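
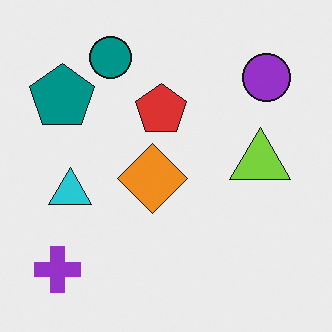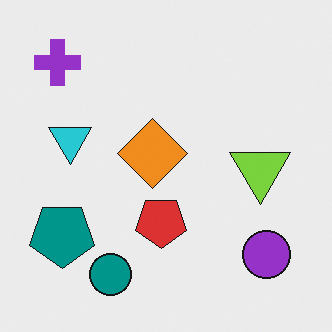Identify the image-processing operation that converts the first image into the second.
The second image is the first flipped vertically (top ↔ bottom).

The teal circle is in the top-left of the first image and the bottom-left of the second — shapes on opposite sides of the horizontal midline have swapped in a mirror flip.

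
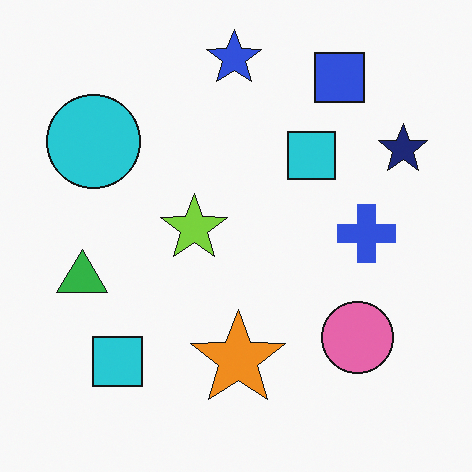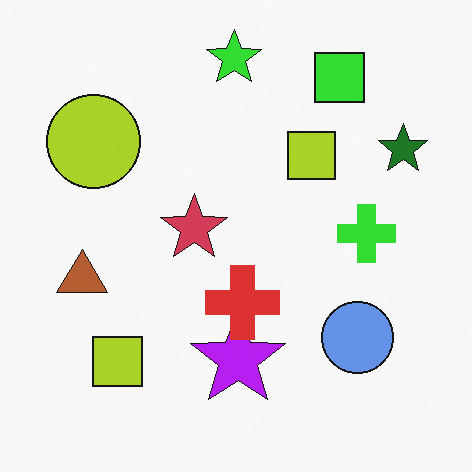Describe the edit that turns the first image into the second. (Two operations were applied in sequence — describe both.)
Hue-shifted through roughly half the color wheel, then overlaid with an additional red cross.

Every shape's color has rotated by the same amount around the hue wheel — a uniform hue shift. A red cross appears in the second image that is absent from the first.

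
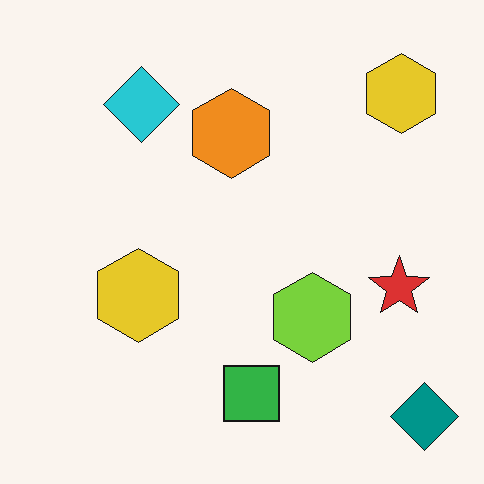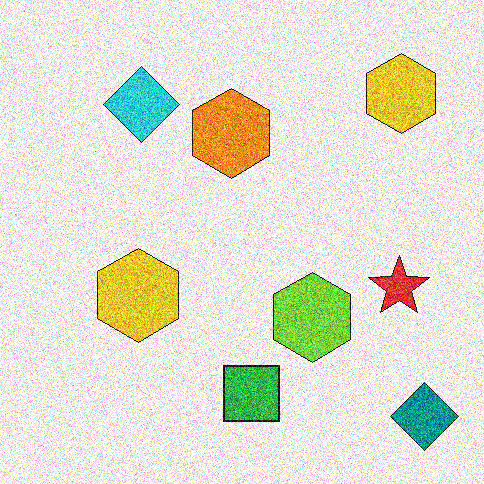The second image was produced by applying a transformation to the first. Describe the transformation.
The image was degraded with a thick layer of grain.

Random speckle covers the whole image, including the flat background.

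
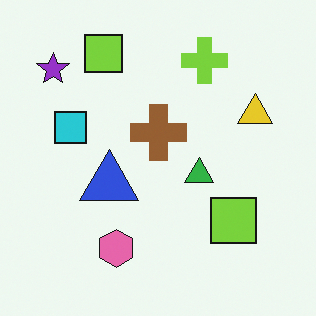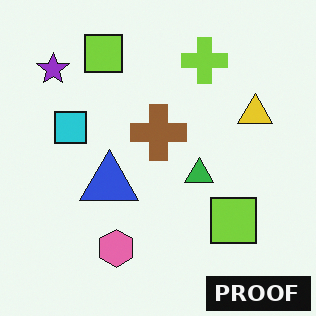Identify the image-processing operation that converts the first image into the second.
This is the original image watermarked with the text "PROOF" in the lower-right corner.

A dark label reading "PROOF" appears in the lower-right corner.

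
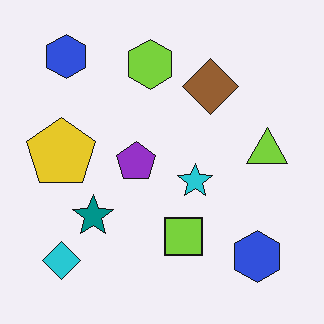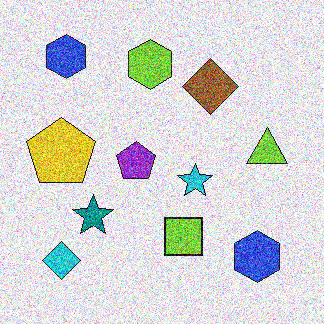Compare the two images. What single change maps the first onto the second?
Degraded with heavy additive noise.

Random speckle covers the whole image, including the flat background.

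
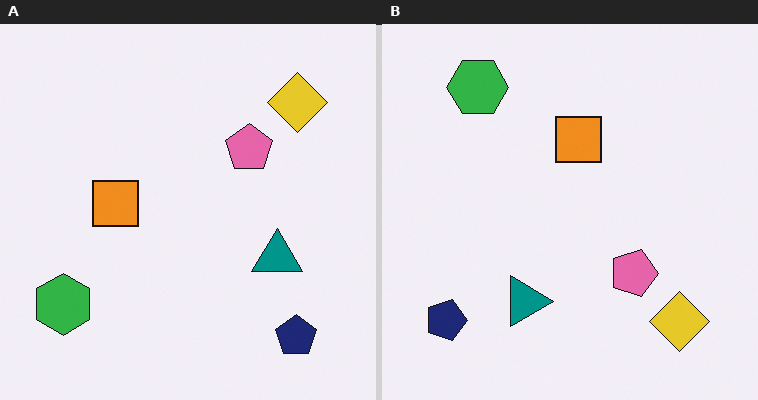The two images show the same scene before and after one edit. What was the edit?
It was rotated 90° clockwise.

The navy pentagon sits in the bottom-right of the left (A) image and the bottom-left of the right (B) — consistent with a whole-image 90° clockwise rotation.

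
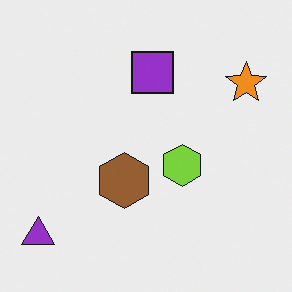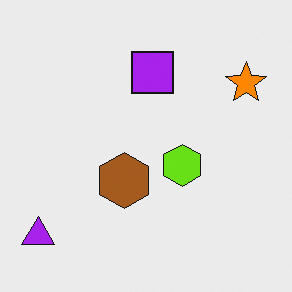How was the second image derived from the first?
The transformation is: slightly oversaturated.

All colors are more vivid — a global saturation change.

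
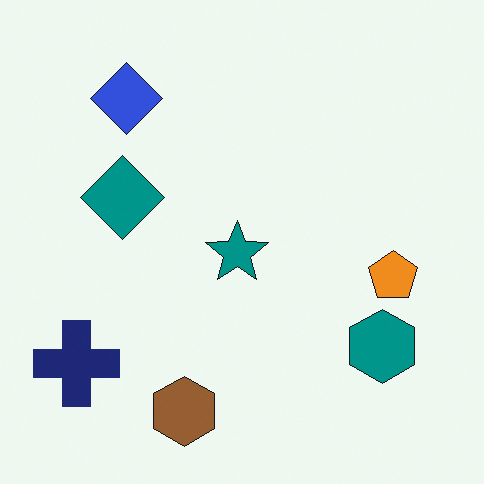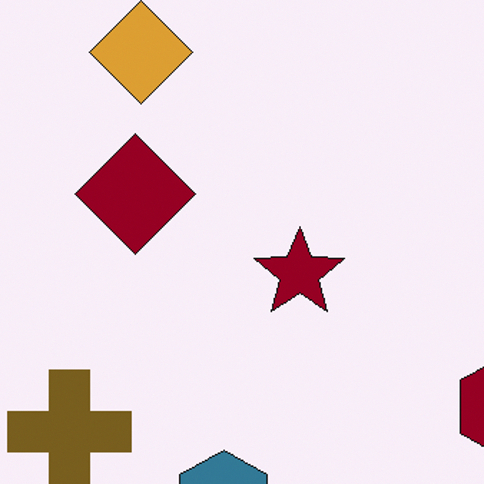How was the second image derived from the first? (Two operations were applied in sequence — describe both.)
This is the original image hue-shifted by a large amount, then cropped to a modestly smaller region and rescaled.

Every shape's color has rotated by the same amount around the hue wheel — a uniform hue shift. The visible shapes are larger and the field of view is narrower; shapes near the original edges may be partly or wholly outside the frame — a crop-and-rescale.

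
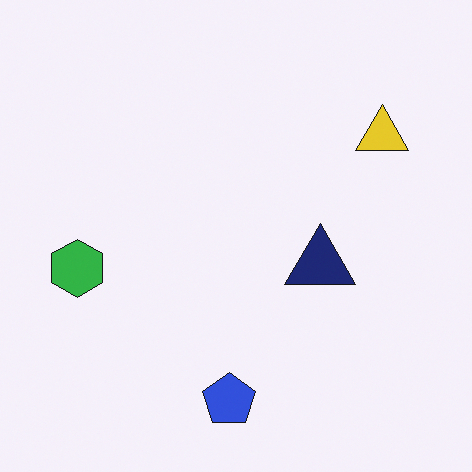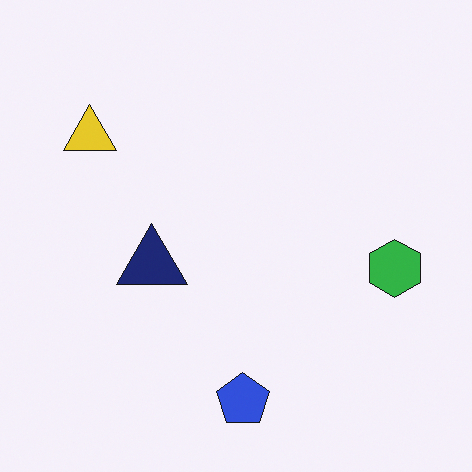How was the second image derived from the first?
It was flipped horizontally (left ↔ right).

The green hexagon is in the left of the first image and the right of the second — shapes on opposite sides of the vertical midline have swapped in a mirror flip.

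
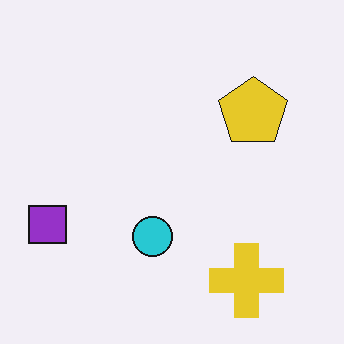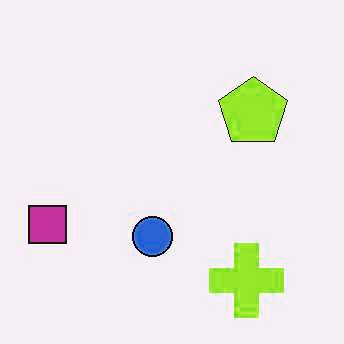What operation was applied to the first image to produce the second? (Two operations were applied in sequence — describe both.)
The image was given moderate JPEG compression, then hue-shifted slightly.

Blocky 8×8 compression artifacts appear around shape edges and the flat background shows ringing — characteristic JPEG degradation. Every shape's color has rotated by the same amount around the hue wheel — a uniform hue shift.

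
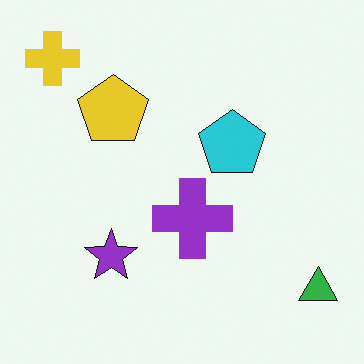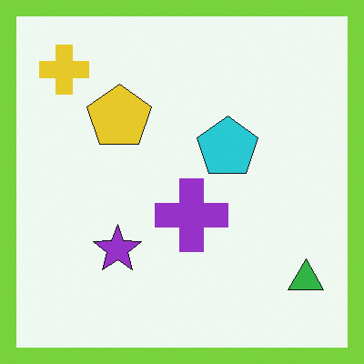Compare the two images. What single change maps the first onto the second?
The transformation is: framed with a lime border.

A solid lime frame runs around the edge of the second image, with the content slightly shrunk inside it.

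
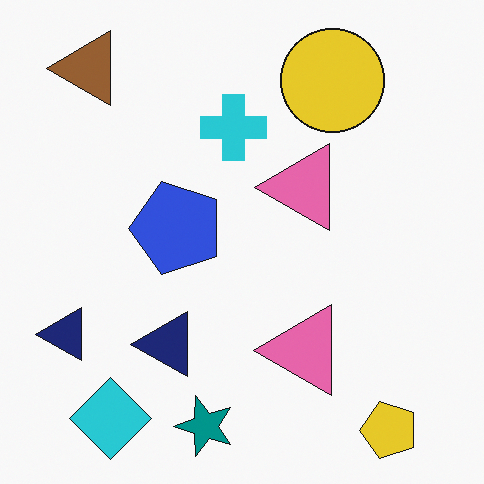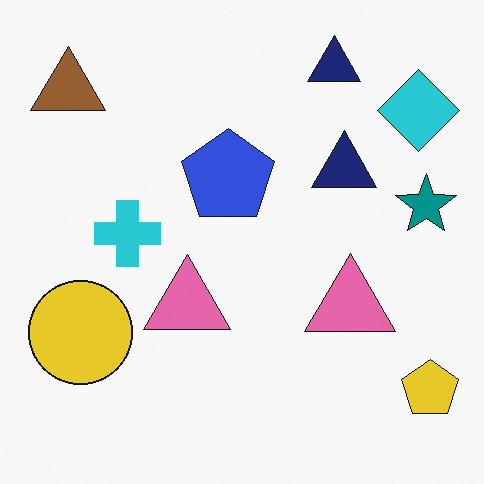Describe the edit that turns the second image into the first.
The transformation is: transposed (reflected across the top-left ↔ bottom-right diagonal).

Shapes have swapped their row and column positions — what was in the top-right is now in the bottom-left — a diagonal reflection.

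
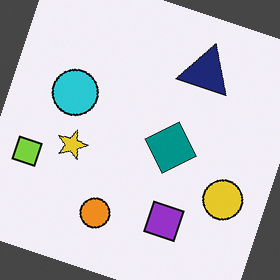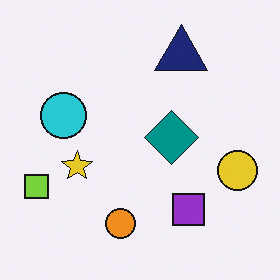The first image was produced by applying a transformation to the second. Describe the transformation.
The first image is the second rotated clockwise by a moderate amount.

Every shape is tilted by the same angle and the image corners show triangular fill wedges — a whole-image rotation by a non-right angle.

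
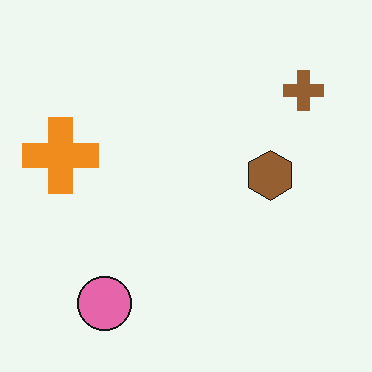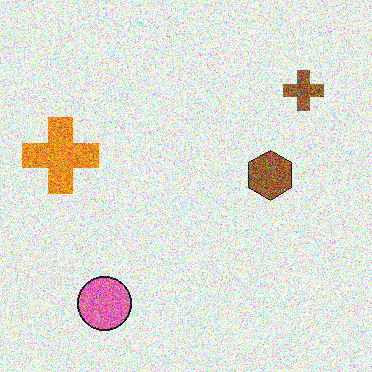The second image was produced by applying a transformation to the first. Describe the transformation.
The second image is the first degraded with a thick layer of grain.

Random speckle covers the whole image, including the flat background.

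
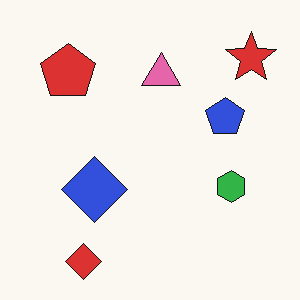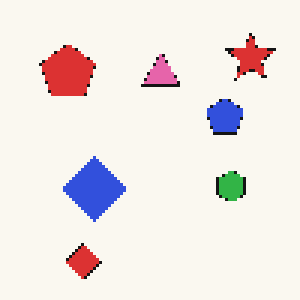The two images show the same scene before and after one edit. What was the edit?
The transformation is: lightly pixelated (a mild mosaic effect).

Shapes are reduced to large square blocks; fine edges and outlines are lost — a downscale-then-upscale (mosaic) effect.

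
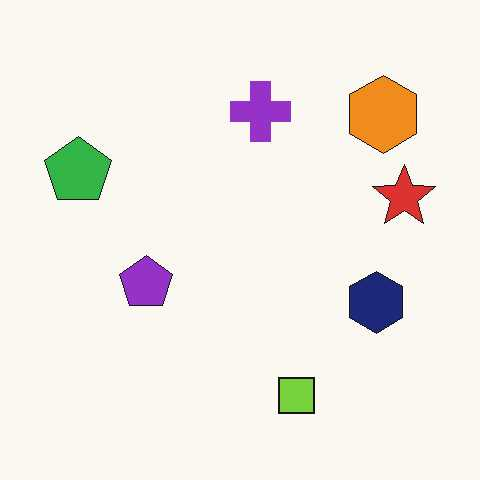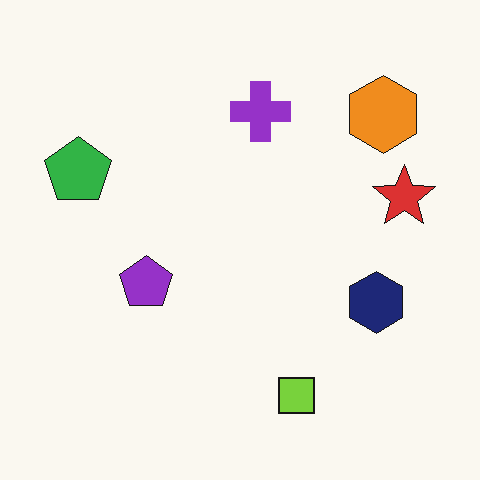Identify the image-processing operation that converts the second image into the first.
The first image is the second JPEG-compressed with visible artifacts.

Blocky 8×8 compression artifacts appear around shape edges and the flat background shows ringing — characteristic JPEG degradation.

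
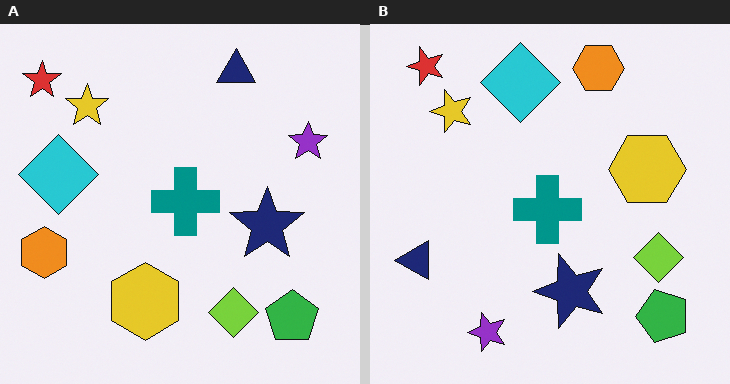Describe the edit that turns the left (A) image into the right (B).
The transformation is: transposed (reflected across the top-left ↔ bottom-right diagonal).

Shapes have swapped their row and column positions — what was in the top-right is now in the bottom-left — a diagonal reflection.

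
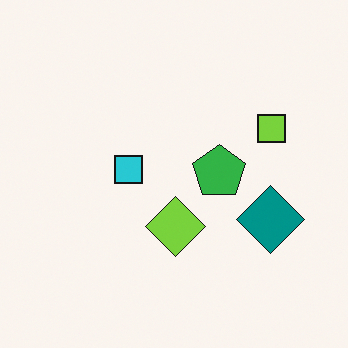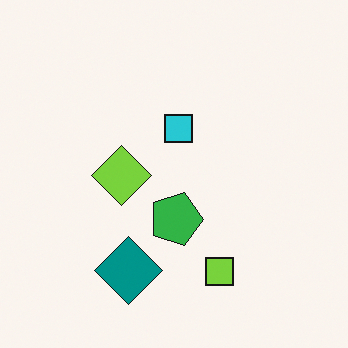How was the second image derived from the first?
It was rotated 90° clockwise.

The lime square sits in the right of the first image and the bottom of the second — consistent with a whole-image 90° clockwise rotation.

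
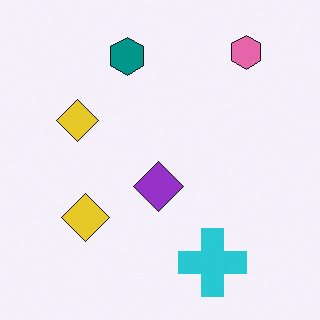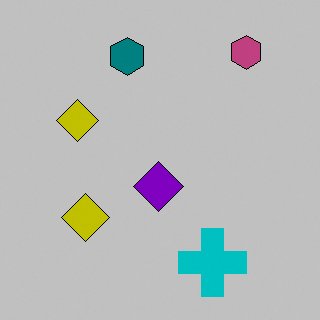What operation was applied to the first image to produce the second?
It was aggressively posterized.

Each flat color has snapped to a coarser quantized level — most visibly, the near-white background has dropped to a flat grey.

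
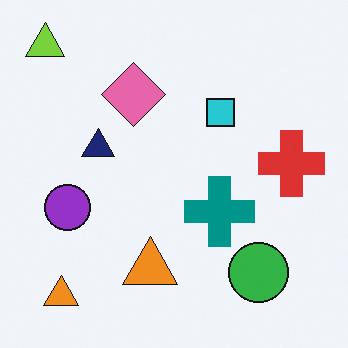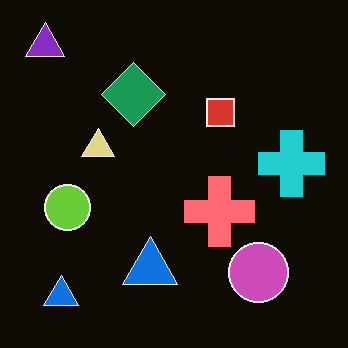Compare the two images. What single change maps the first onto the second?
This is the original image color-inverted (negative).

The light background has become dark and every shape's color is its complement — a photographic negative.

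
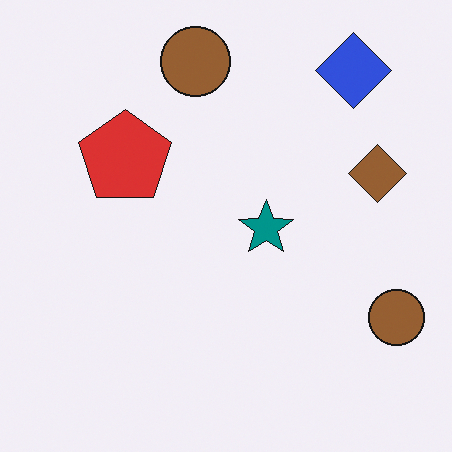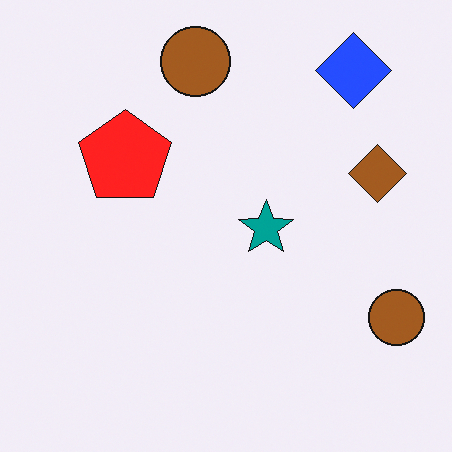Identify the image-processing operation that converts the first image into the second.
Slightly oversaturated.

All colors are more vivid — a global saturation change.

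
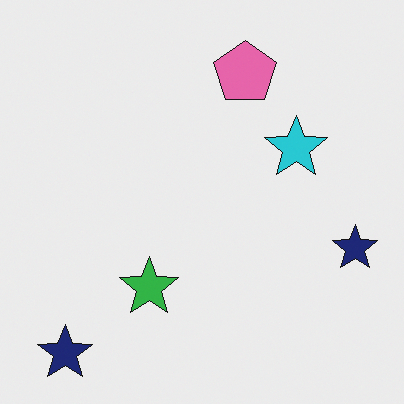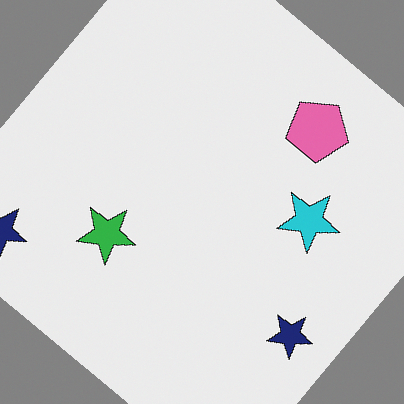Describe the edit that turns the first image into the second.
This is the original image rotated clockwise by a large amount — several tens of degrees.

Every shape is tilted by the same angle and the image corners show triangular fill wedges — a whole-image rotation by a non-right angle.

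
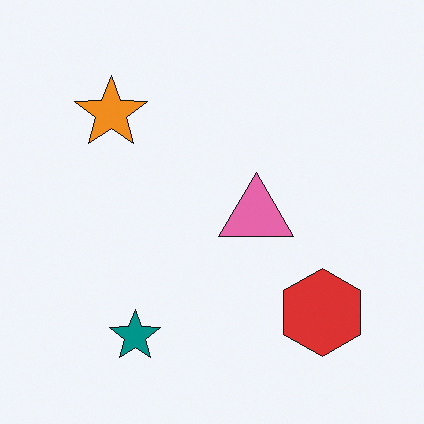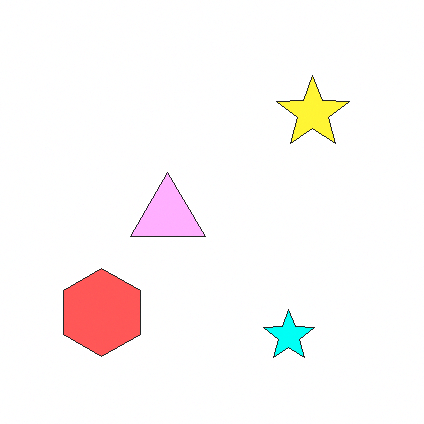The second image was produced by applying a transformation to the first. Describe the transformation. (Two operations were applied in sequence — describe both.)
The second image is the first substantially brightened, then flipped horizontally (left ↔ right).

Every pixel — background and shapes alike — is uniformly brightened. The red hexagon is in the bottom-right of the first image and the bottom-left of the second — shapes on opposite sides of the vertical midline have swapped in a mirror flip.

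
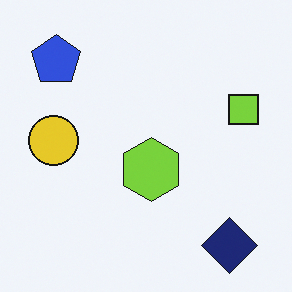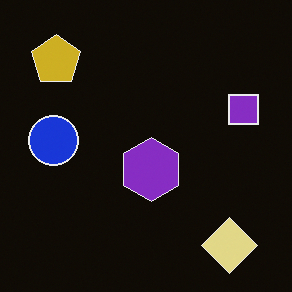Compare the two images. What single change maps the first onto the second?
The transformation is: color-inverted (negative).

The light background has become dark and every shape's color is its complement — a photographic negative.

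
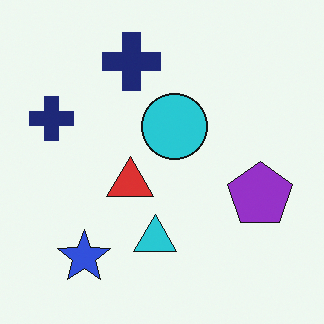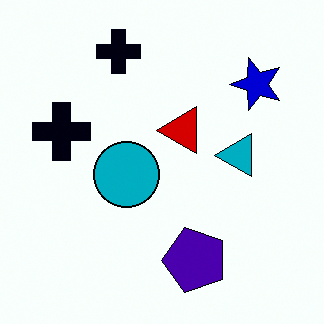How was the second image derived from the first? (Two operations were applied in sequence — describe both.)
It was transposed (reflected across the top-left ↔ bottom-right diagonal), then boosted in contrast.

Shapes have swapped their row and column positions — what was in the top-right is now in the bottom-left — a diagonal reflection. Tones are pushed away from mid-grey across the whole image — a global contrast change.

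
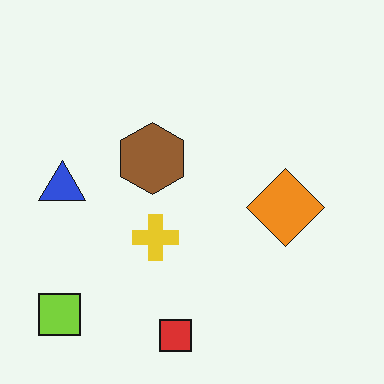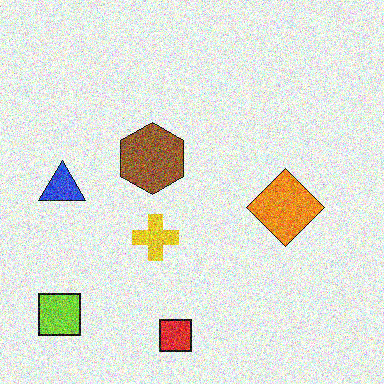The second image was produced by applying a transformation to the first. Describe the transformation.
The image was degraded with strong gaussian noise.

Random speckle covers the whole image, including the flat background.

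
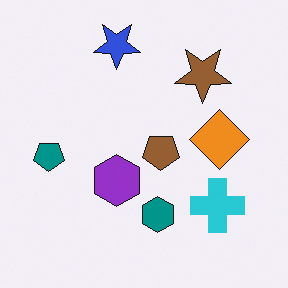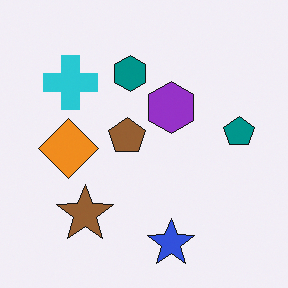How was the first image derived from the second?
The image was rotated 180°.

The blue star sits in the bottom of the second image and the top of the first — consistent with a whole-image 180° rotation.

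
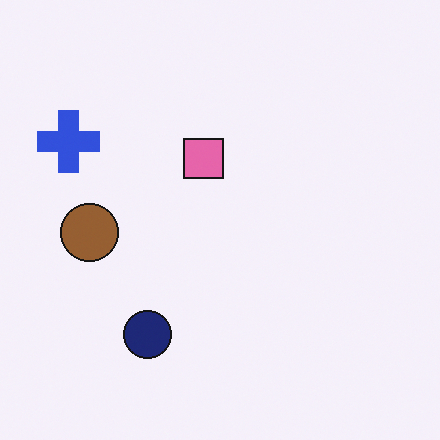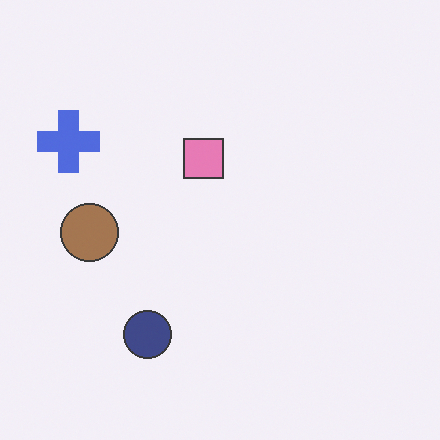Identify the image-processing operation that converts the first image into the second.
The transformation is: given slightly reduced contrast.

Tones are pushed toward mid-grey across the whole image — a global contrast change.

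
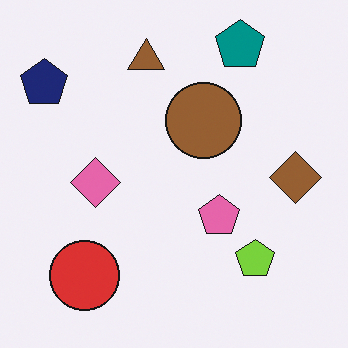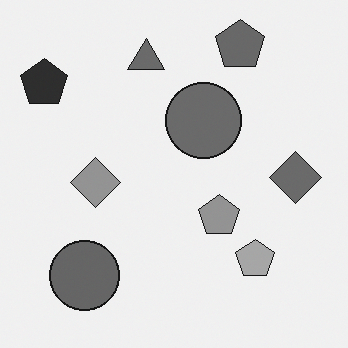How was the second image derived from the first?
It was converted to grayscale.

All color is removed — every shape is now a shade of grey.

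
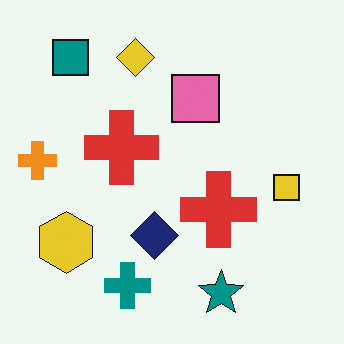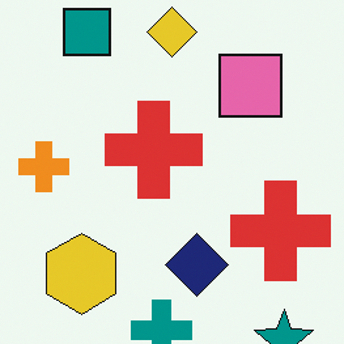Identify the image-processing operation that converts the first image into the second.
The image was cropped to a modestly smaller region and rescaled.

The visible shapes are larger and the field of view is narrower; shapes near the original edges may be partly or wholly outside the frame — a crop-and-rescale.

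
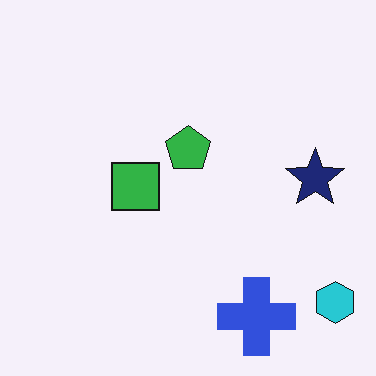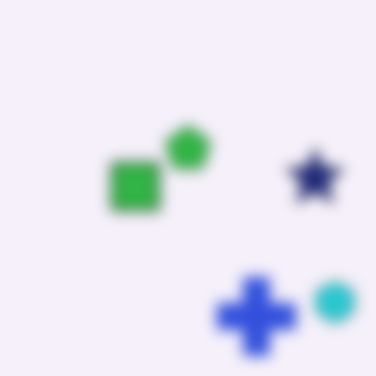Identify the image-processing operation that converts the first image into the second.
Heavily blurred.

Shape edges and outlines are uniformly softened across the whole image.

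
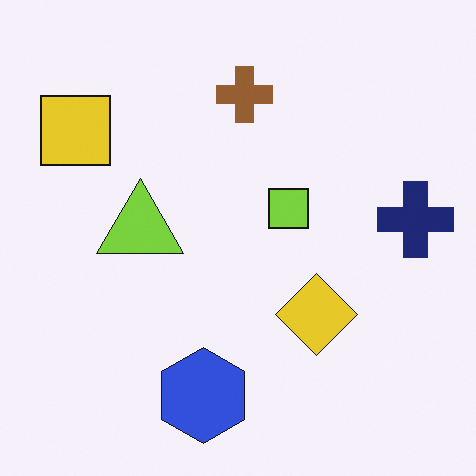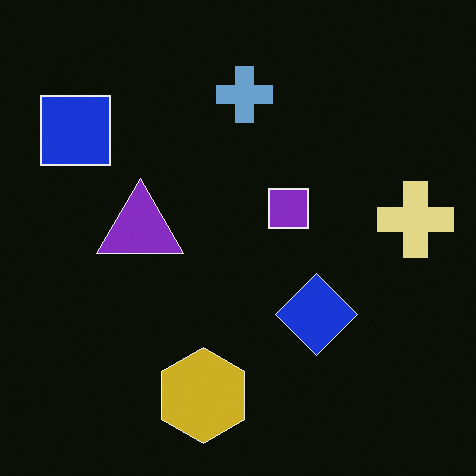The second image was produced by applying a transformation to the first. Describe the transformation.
It was color-inverted (negative).

The light background has become dark and every shape's color is its complement — a photographic negative.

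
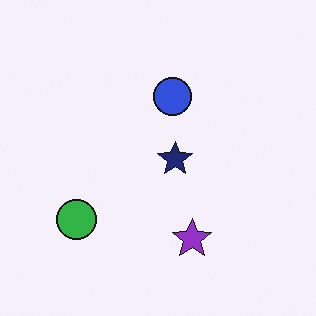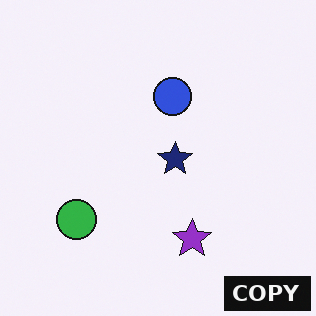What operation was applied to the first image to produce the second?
Watermarked with the text "COPY" in the lower-right corner.

A dark label reading "COPY" appears in the lower-right corner.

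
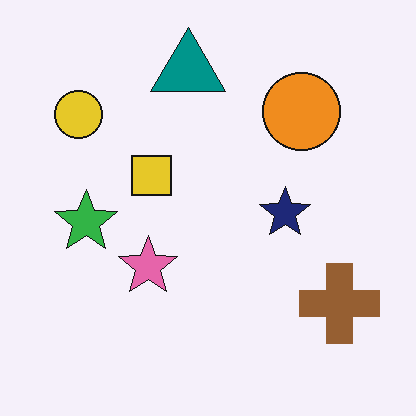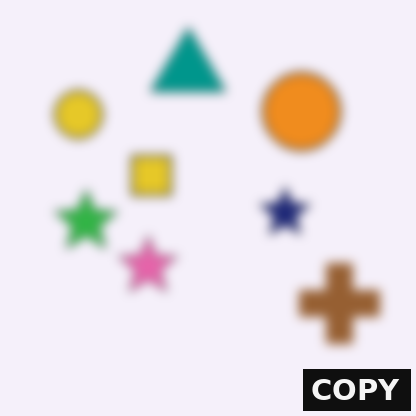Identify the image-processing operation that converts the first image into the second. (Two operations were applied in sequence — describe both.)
Strongly gaussian-blurred, then watermarked with the text "COPY" in the lower-right corner.

Shape edges and outlines are uniformly softened across the whole image. A dark label reading "COPY" appears in the lower-right corner.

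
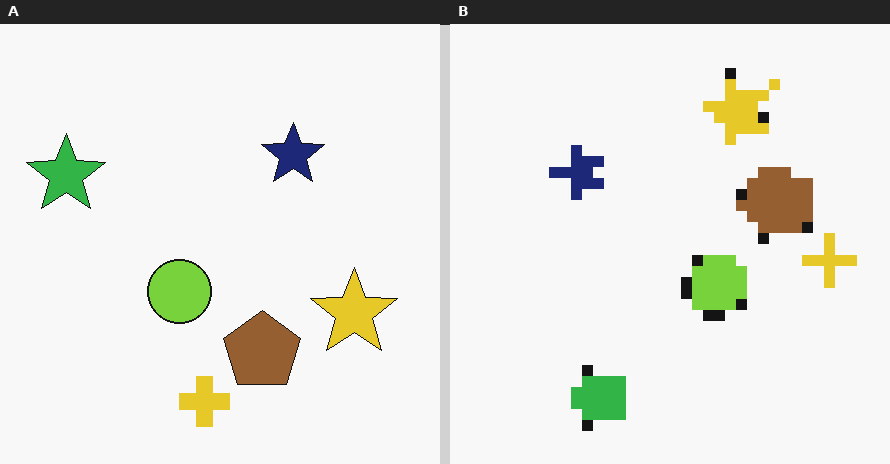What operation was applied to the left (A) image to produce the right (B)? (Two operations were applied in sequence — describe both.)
The transformation is: rotated 90° counter-clockwise, then coarsely pixelated.

The green star sits in the left of the left (A) image and the bottom of the right (B) — consistent with a whole-image 90° counter-clockwise rotation. Shapes are reduced to large square blocks; fine edges and outlines are lost — a downscale-then-upscale (mosaic) effect.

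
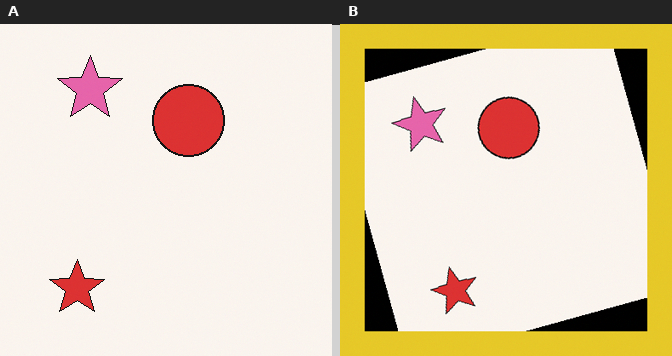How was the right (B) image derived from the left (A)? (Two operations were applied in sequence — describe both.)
It was rotated counter-clockwise by a moderate amount, then framed with a yellow border.

Every shape is tilted by the same angle and the image corners show triangular fill wedges — a whole-image rotation by a non-right angle. A solid yellow frame runs around the edge of the right (B) image, with the content slightly shrunk inside it.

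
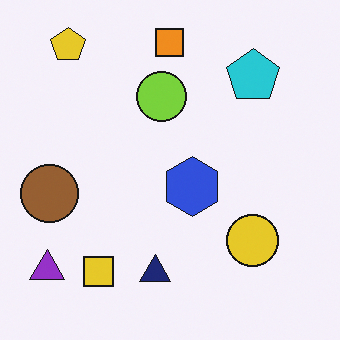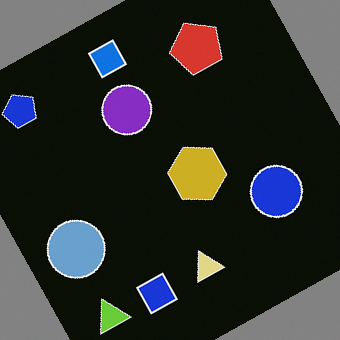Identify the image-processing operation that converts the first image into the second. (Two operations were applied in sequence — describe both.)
It was color-inverted (negative), then rotated counter-clockwise by a clearly visible amount.

The light background has become dark and every shape's color is its complement — a photographic negative. Every shape is tilted by the same angle and the image corners show triangular fill wedges — a whole-image rotation by a non-right angle.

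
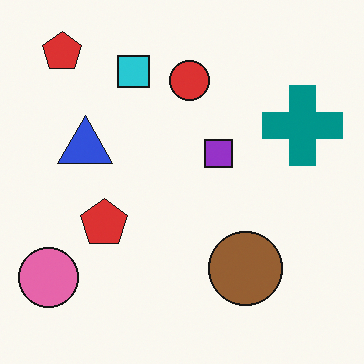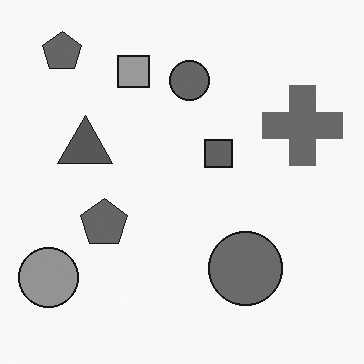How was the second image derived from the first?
Converted to grayscale.

All color is removed — every shape is now a shade of grey.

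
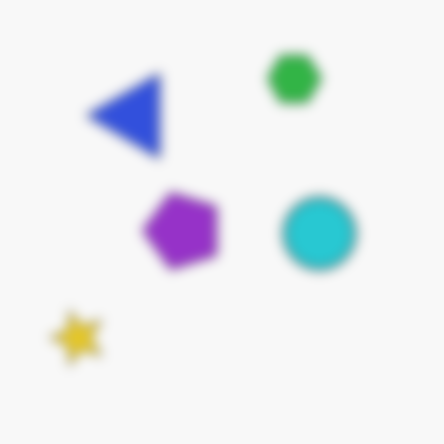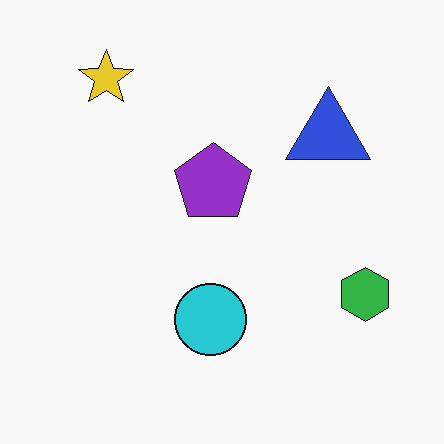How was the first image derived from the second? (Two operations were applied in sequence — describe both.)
The image was heavily blurred, then rotated 90° counter-clockwise.

Shape edges and outlines are uniformly softened across the whole image. The yellow star sits in the top-left of the second image and the bottom-left of the first — consistent with a whole-image 90° counter-clockwise rotation.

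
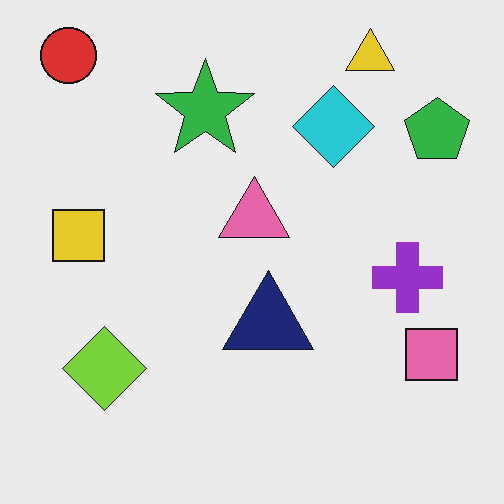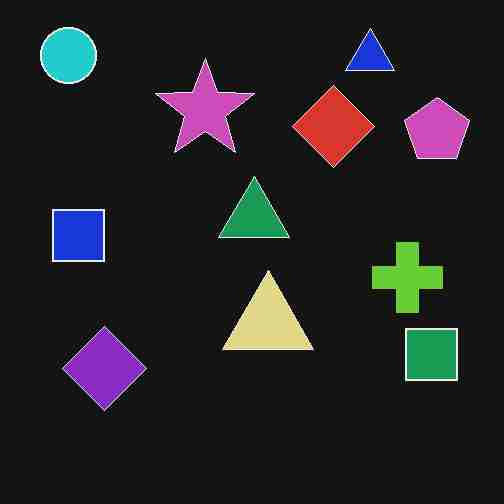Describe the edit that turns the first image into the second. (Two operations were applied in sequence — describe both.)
The transformation is: color-inverted (negative), then degraded with heavy JPEG compression.

The light background has become dark and every shape's color is its complement — a photographic negative. Blocky 8×8 compression artifacts appear around shape edges and the flat background shows ringing — characteristic JPEG degradation.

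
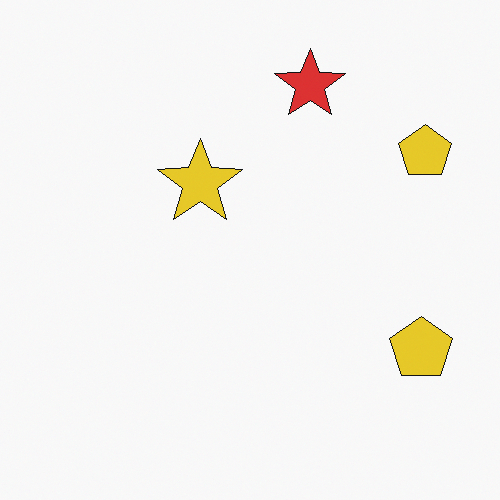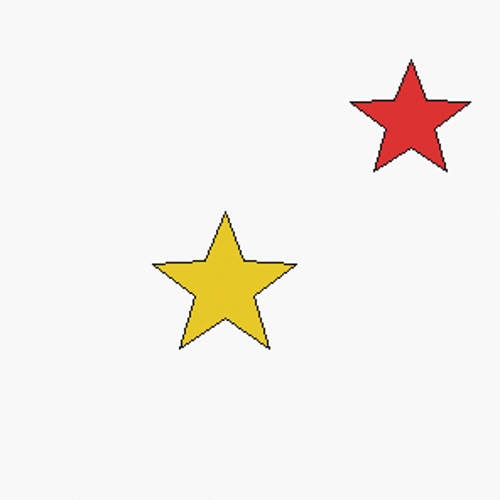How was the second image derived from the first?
The image was cropped tightly and scaled back up.

The visible shapes are larger and the field of view is narrower; shapes near the original edges may be partly or wholly outside the frame — a crop-and-rescale.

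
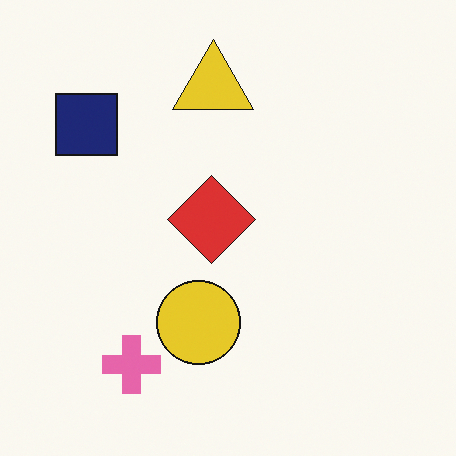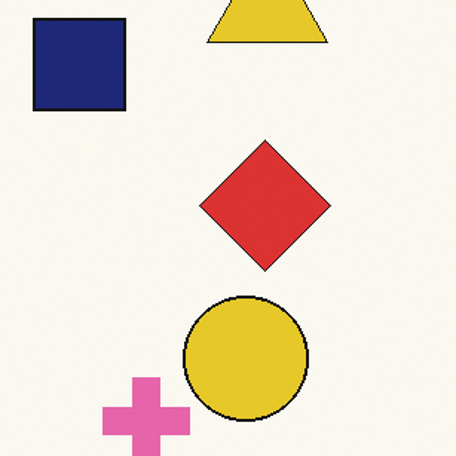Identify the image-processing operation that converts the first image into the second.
Cropped to a modestly smaller region and rescaled.

The visible shapes are larger and the field of view is narrower; shapes near the original edges may be partly or wholly outside the frame — a crop-and-rescale.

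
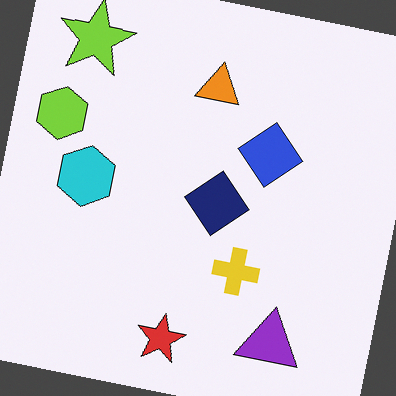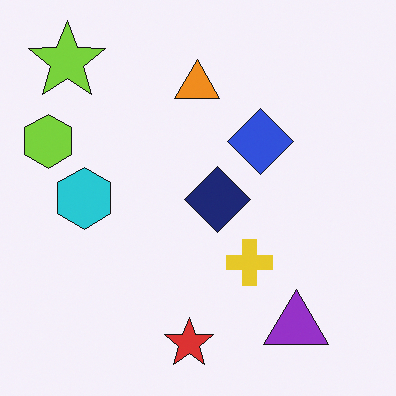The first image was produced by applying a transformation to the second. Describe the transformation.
Rotated clockwise by a small amount.

Every shape is tilted by the same angle and the image corners show triangular fill wedges — a whole-image rotation by a non-right angle.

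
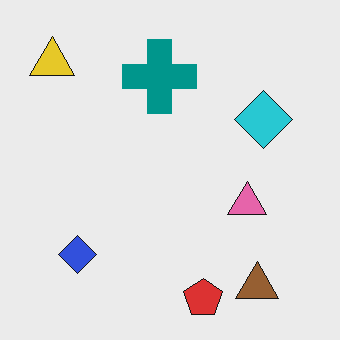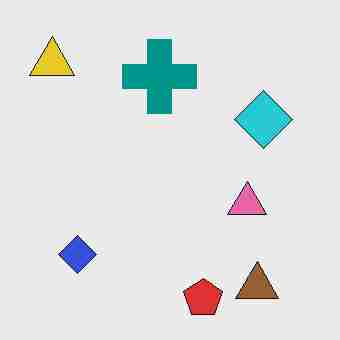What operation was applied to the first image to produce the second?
The transformation is: heavily JPEG-compressed with obvious blocking artifacts.

Blocky 8×8 compression artifacts appear around shape edges and the flat background shows ringing — characteristic JPEG degradation.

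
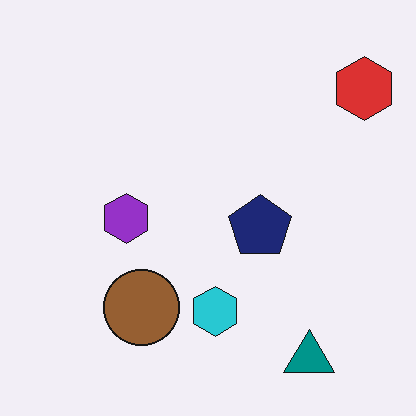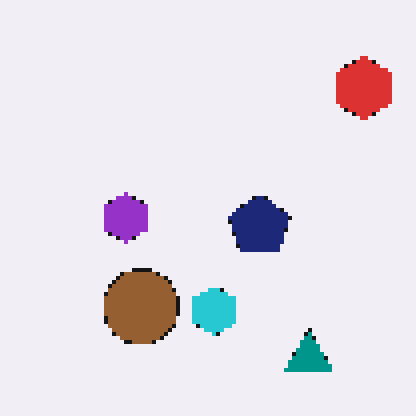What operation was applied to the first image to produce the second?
The second image is the first lightly pixelated (a mild mosaic effect).

Shapes are reduced to large square blocks; fine edges and outlines are lost — a downscale-then-upscale (mosaic) effect.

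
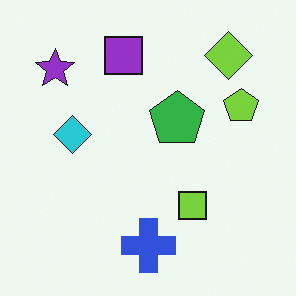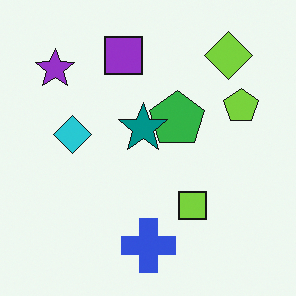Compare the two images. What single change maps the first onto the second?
This is the original image overlaid with an additional teal star.

A teal star appears in the second image that is absent from the first.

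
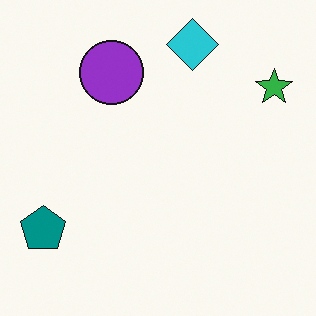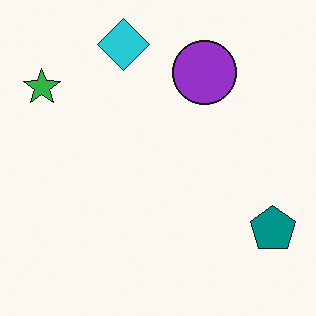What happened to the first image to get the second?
The image was flipped horizontally (left ↔ right).

The green star is in the top-right of the first image and the top-left of the second — shapes on opposite sides of the vertical midline have swapped in a mirror flip.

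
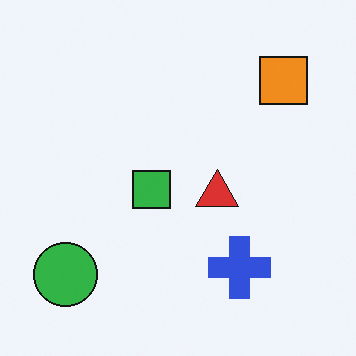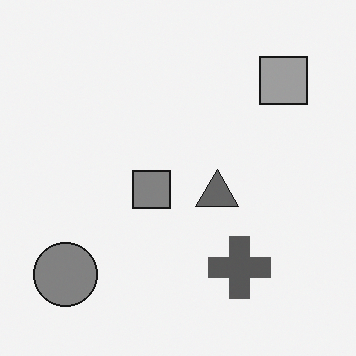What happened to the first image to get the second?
The image was converted to grayscale.

All color is removed — every shape is now a shade of grey.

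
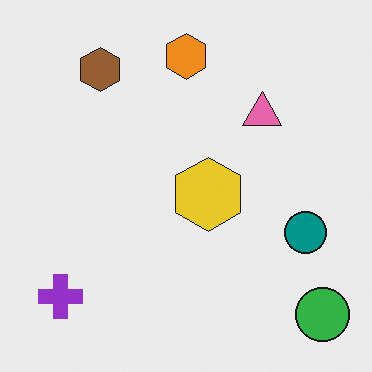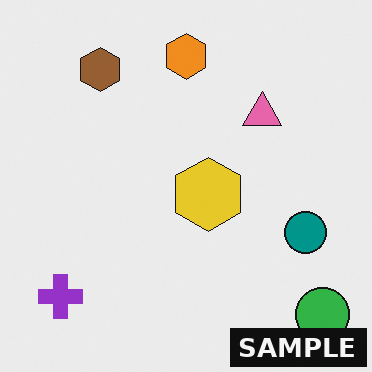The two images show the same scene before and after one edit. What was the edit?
The second image is the first watermarked with the text "SAMPLE" in the lower-right corner.

A dark label reading "SAMPLE" appears in the lower-right corner.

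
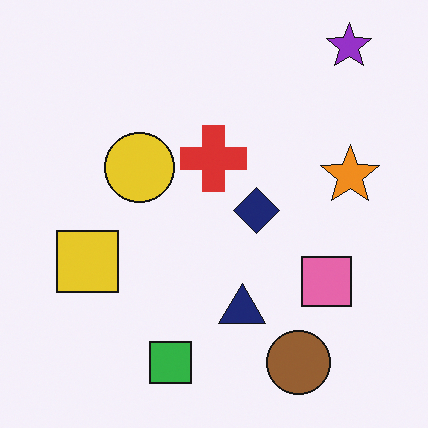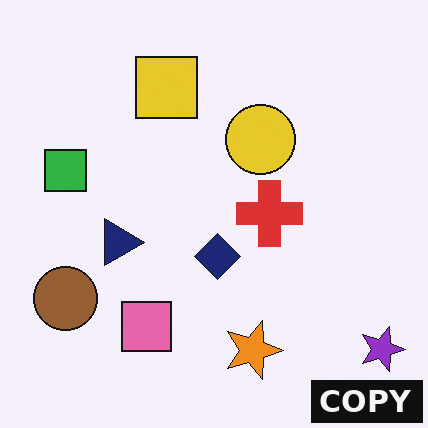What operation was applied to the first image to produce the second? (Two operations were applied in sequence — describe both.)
The second image is the first rotated 90° clockwise, then watermarked with the text "COPY" in the lower-right corner.

The purple star sits in the top-right of the first image and the bottom-right of the second — consistent with a whole-image 90° clockwise rotation. A dark label reading "COPY" appears in the lower-right corner.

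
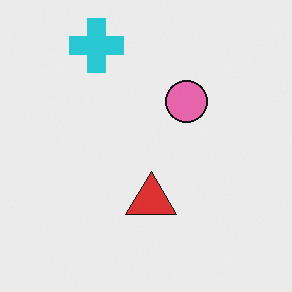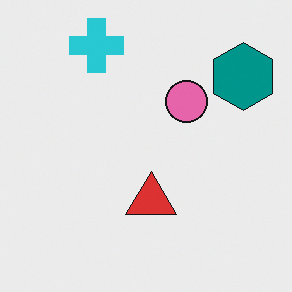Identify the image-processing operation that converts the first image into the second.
This is the original image overlaid with an additional teal hexagon.

A teal hexagon appears in the second image that is absent from the first.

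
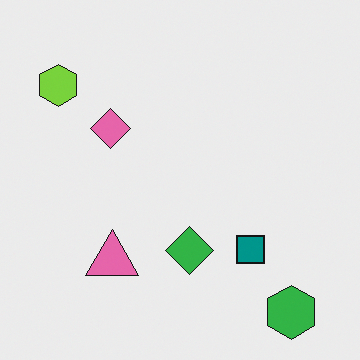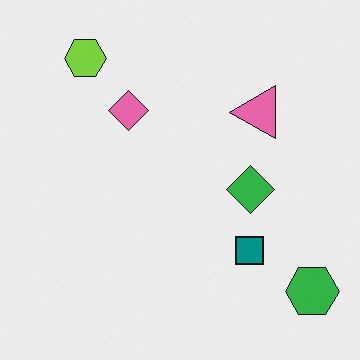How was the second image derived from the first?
Transposed (reflected across the top-left ↔ bottom-right diagonal).

Shapes have swapped their row and column positions — what was in the top-right is now in the bottom-left — a diagonal reflection.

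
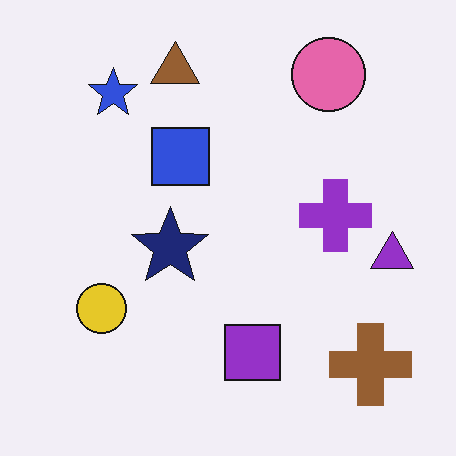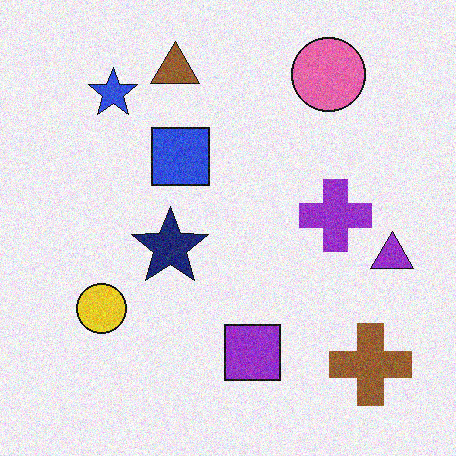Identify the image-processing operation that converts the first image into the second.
Degraded with moderate additive noise.

Random speckle covers the whole image, including the flat background.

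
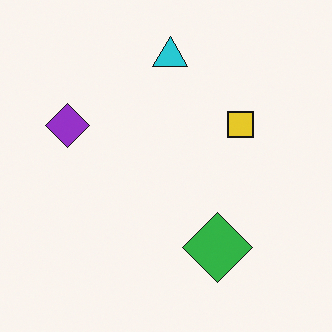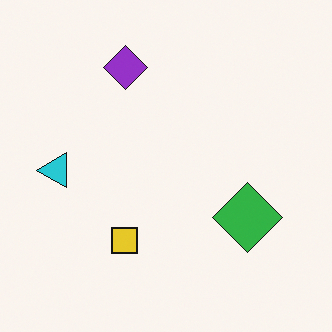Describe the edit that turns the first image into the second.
The image was transposed (reflected across the top-left ↔ bottom-right diagonal).

Shapes have swapped their row and column positions — what was in the top-right is now in the bottom-left — a diagonal reflection.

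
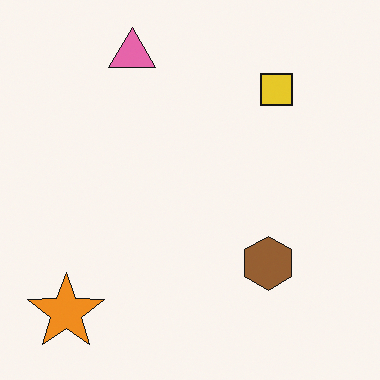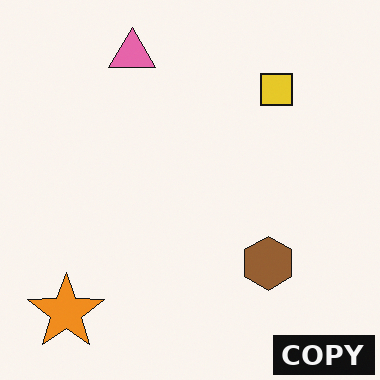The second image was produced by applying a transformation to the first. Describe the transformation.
The image was watermarked with the text "COPY" in the lower-right corner.

A dark label reading "COPY" appears in the lower-right corner.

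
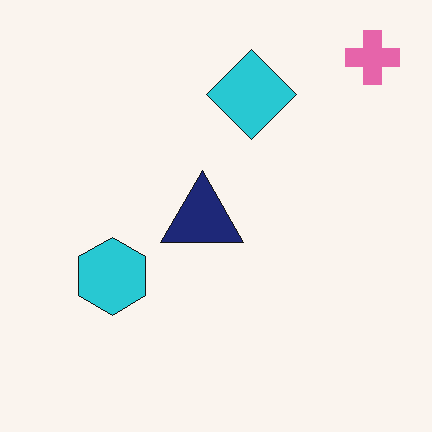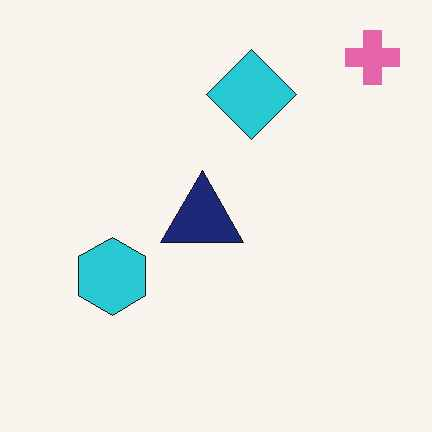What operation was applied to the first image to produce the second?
Given moderate JPEG compression.

Blocky 8×8 compression artifacts appear around shape edges and the flat background shows ringing — characteristic JPEG degradation.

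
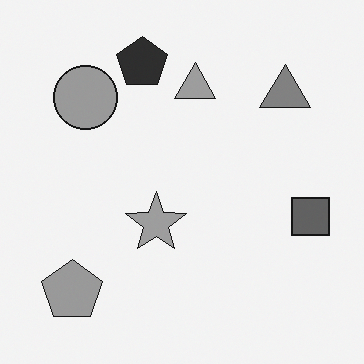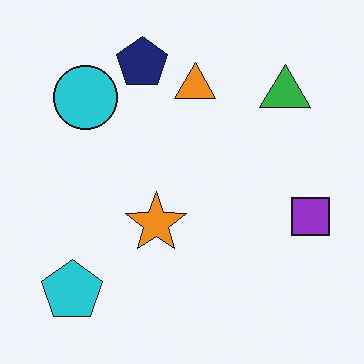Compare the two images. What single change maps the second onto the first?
The first image is the second converted to grayscale.

All color is removed — every shape is now a shade of grey.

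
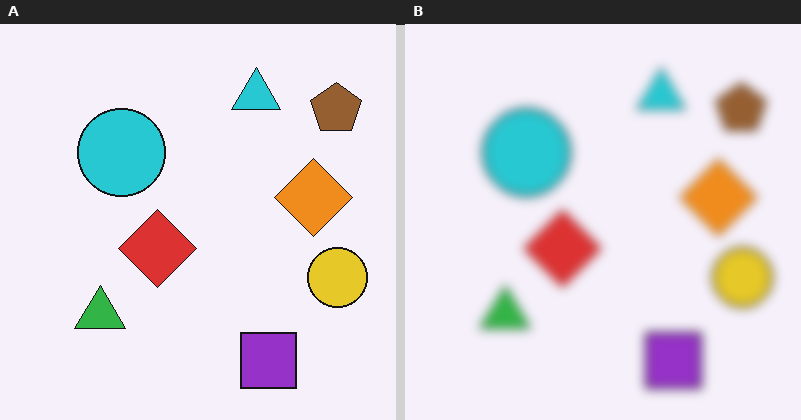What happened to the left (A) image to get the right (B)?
The transformation is: strongly gaussian-blurred.

Shape edges and outlines are uniformly softened across the whole image.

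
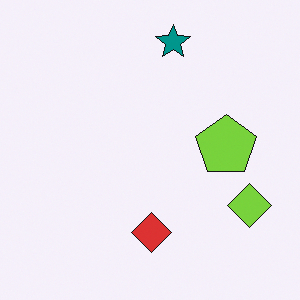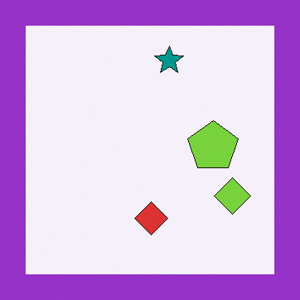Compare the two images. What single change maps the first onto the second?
Framed with a purple border.

A solid purple frame runs around the edge of the second image, with the content slightly shrunk inside it.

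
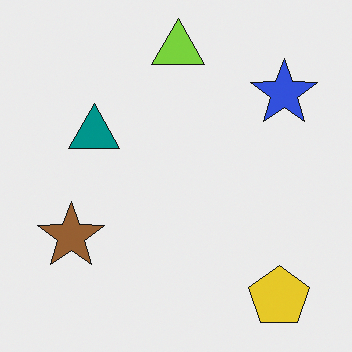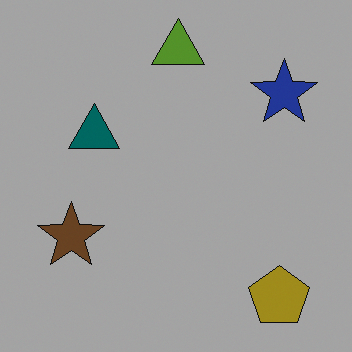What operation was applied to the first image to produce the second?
This is the original image darkened a lot.

Every pixel — background and shapes alike — is uniformly darkened.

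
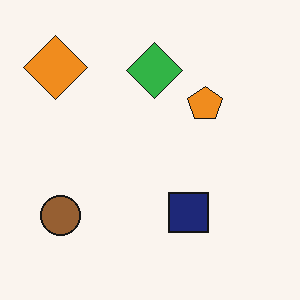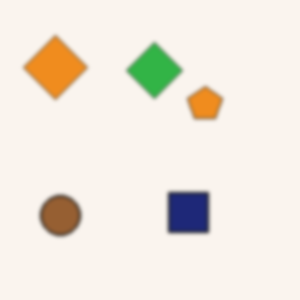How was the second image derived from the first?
The second image is the first slightly softened.

Shape edges and outlines are uniformly softened across the whole image.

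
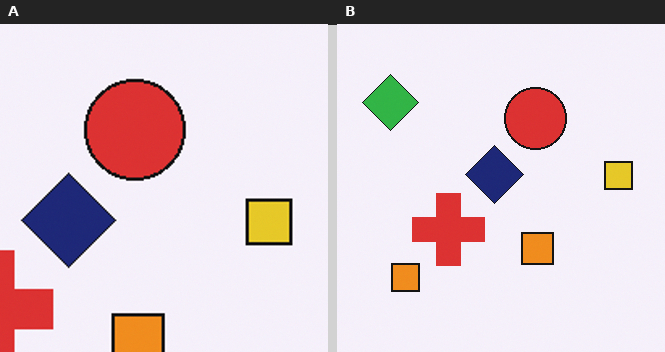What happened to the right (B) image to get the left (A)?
The image was cropped to a noticeably smaller region and rescaled.

The visible shapes are larger and the field of view is narrower; shapes near the original edges may be partly or wholly outside the frame — a crop-and-rescale.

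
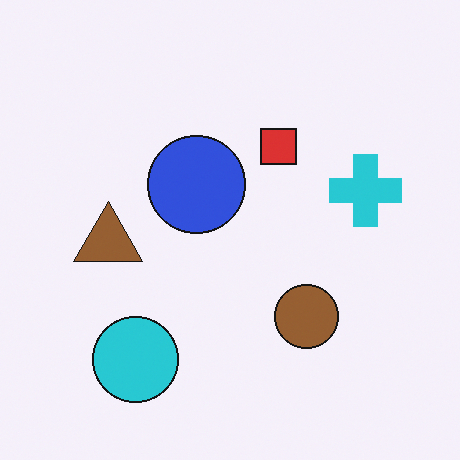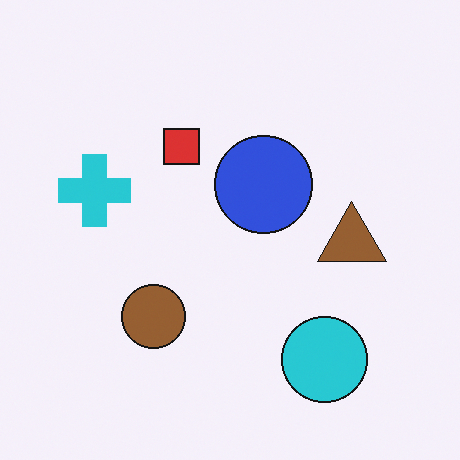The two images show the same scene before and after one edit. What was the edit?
This is the original image flipped horizontally (left ↔ right).

The cyan cross is in the right of the first image and the left of the second — shapes on opposite sides of the vertical midline have swapped in a mirror flip.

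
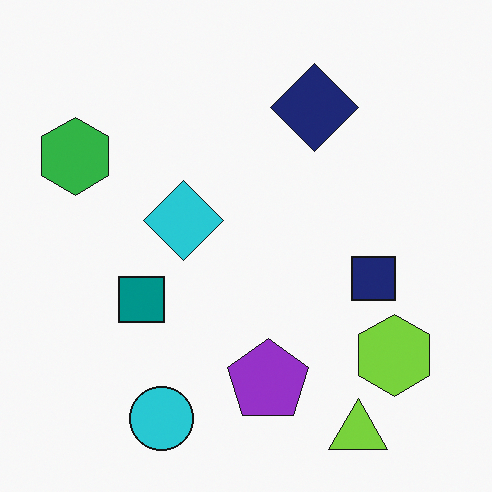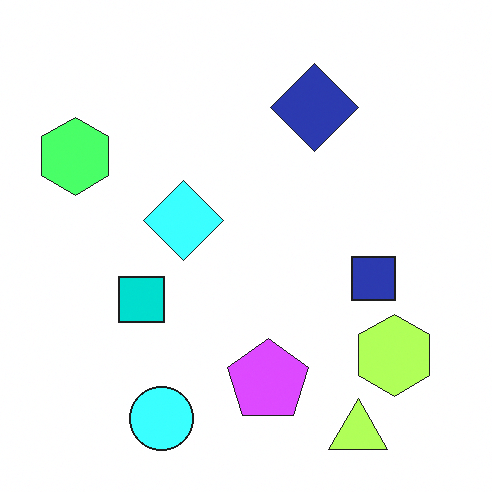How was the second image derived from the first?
This is the original image noticeably brightened.

Every pixel — background and shapes alike — is uniformly brightened.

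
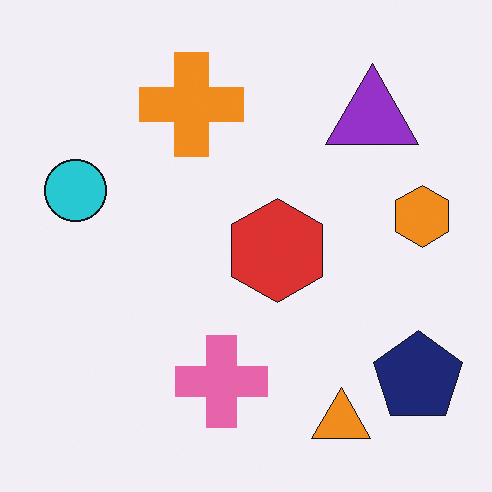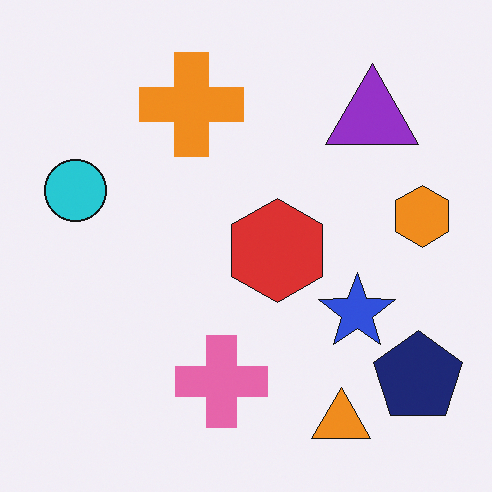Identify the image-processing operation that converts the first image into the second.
The transformation is: overlaid with an additional blue star.

A blue star appears in the second image that is absent from the first.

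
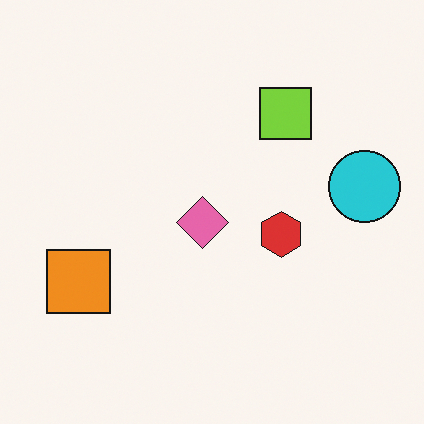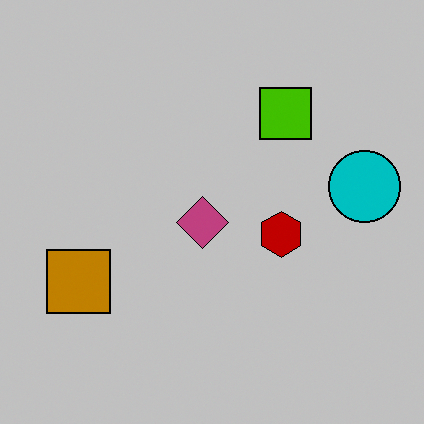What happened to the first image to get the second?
Aggressively posterized.

Each flat color has snapped to a coarser quantized level — most visibly, the near-white background has dropped to a flat grey.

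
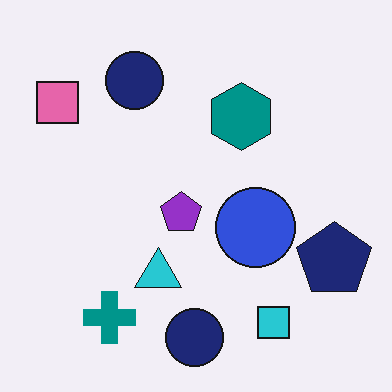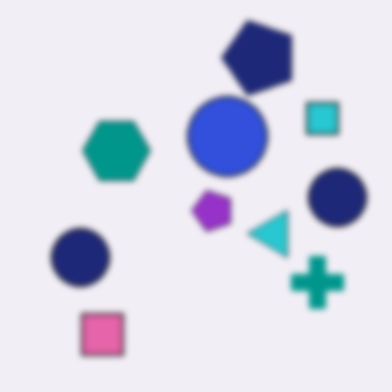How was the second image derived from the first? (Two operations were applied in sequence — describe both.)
It was moderately blurred, then rotated 90° counter-clockwise.

Shape edges and outlines are uniformly softened across the whole image. The pink square sits in the top-left of the first image and the bottom-left of the second — consistent with a whole-image 90° counter-clockwise rotation.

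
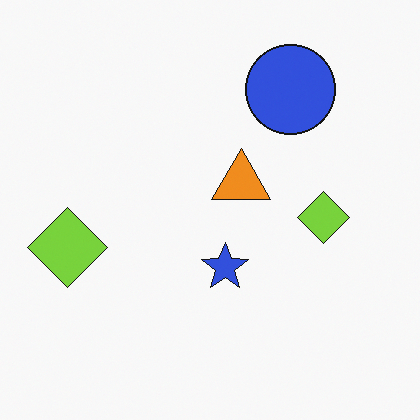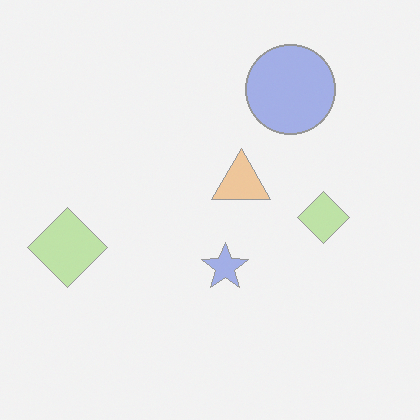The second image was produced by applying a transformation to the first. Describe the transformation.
Given much lower contrast.

Tones are pushed toward mid-grey across the whole image — a global contrast change.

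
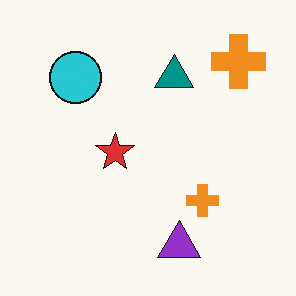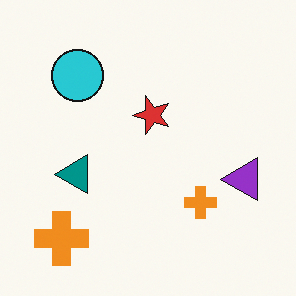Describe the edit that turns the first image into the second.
Transposed (reflected across the top-left ↔ bottom-right diagonal).

Shapes have swapped their row and column positions — what was in the top-right is now in the bottom-left — a diagonal reflection.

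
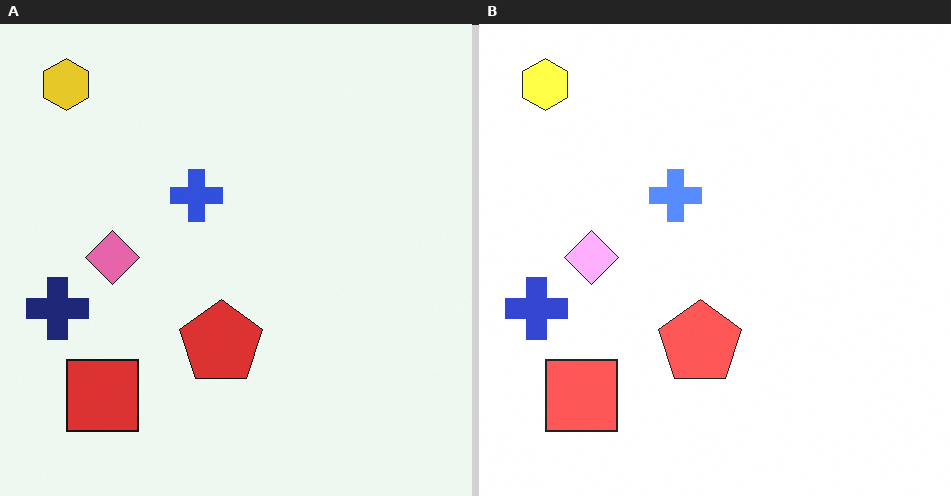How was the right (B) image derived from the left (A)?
This is the original image brightened a lot.

Every pixel — background and shapes alike — is uniformly brightened.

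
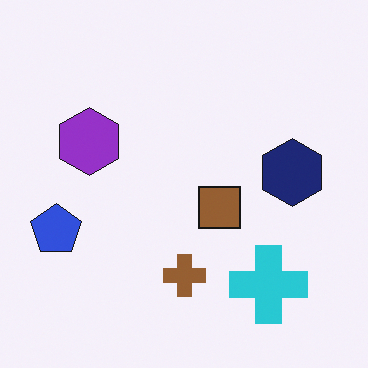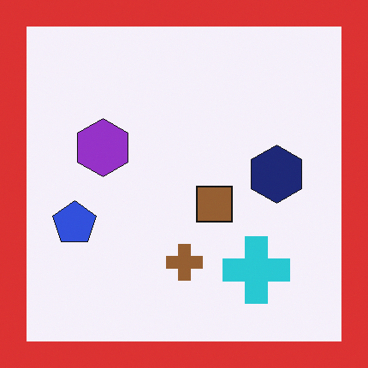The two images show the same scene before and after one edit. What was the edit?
It was framed with a red border.

A solid red frame runs around the edge of the second image, with the content slightly shrunk inside it.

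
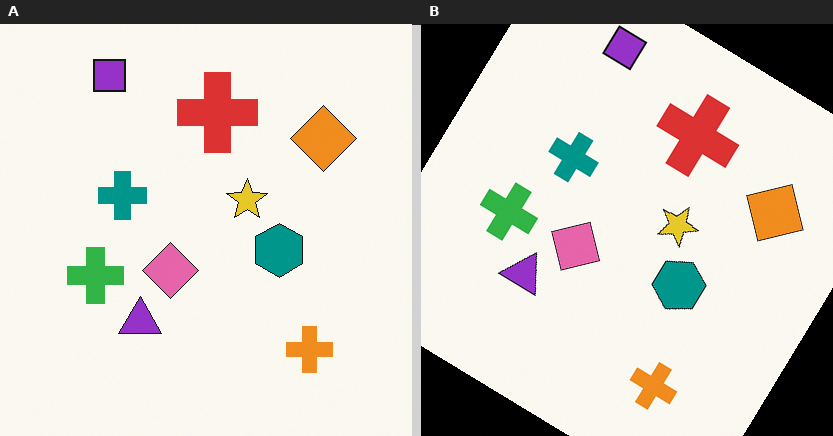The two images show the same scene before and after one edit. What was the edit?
Rotated clockwise by a large amount — several tens of degrees.

Every shape is tilted by the same angle and the image corners show triangular fill wedges — a whole-image rotation by a non-right angle.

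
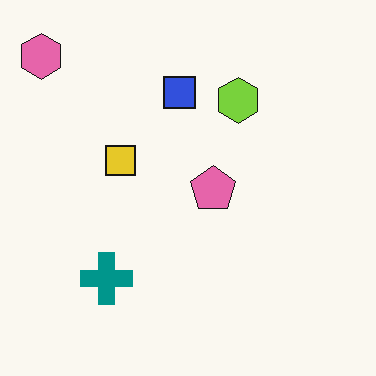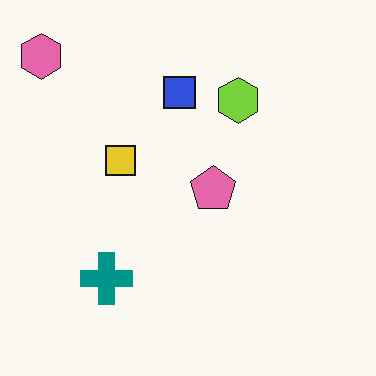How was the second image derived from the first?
Given moderate JPEG compression.

Blocky 8×8 compression artifacts appear around shape edges and the flat background shows ringing — characteristic JPEG degradation.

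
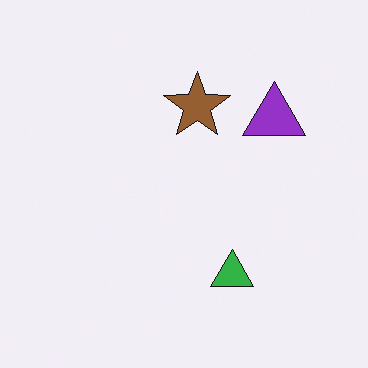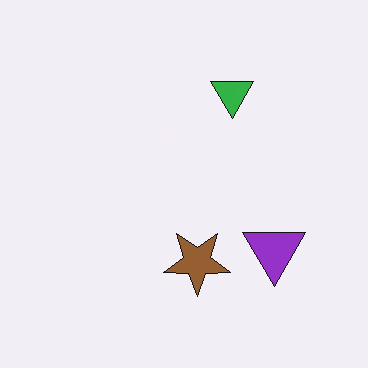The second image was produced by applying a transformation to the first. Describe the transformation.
It was flipped vertically (top ↔ bottom).

The green triangle is in the bottom of the first image and the top of the second — shapes on opposite sides of the horizontal midline have swapped in a mirror flip.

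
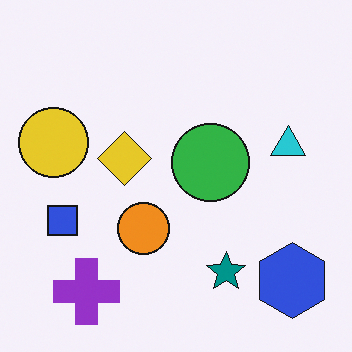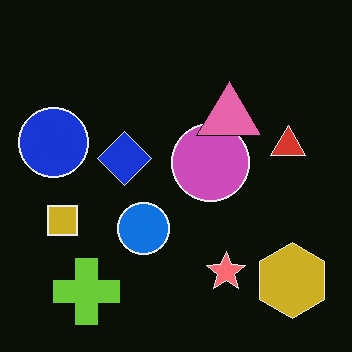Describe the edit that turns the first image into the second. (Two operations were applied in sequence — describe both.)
This is the original image color-inverted (negative), then overlaid with an additional pink triangle.

The light background has become dark and every shape's color is its complement — a photographic negative. A pink triangle appears in the second image that is absent from the first.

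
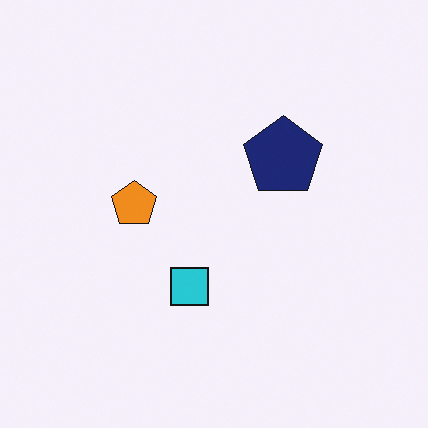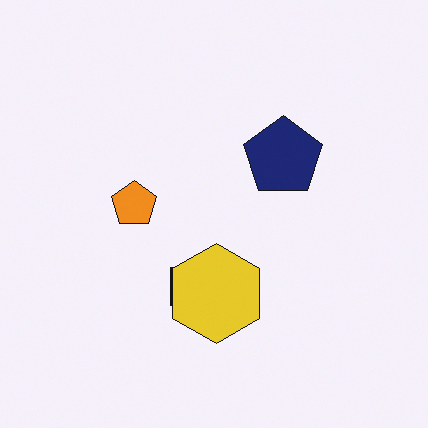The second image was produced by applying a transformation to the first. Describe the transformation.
It was overlaid with an additional yellow hexagon.

A yellow hexagon appears in the second image that is absent from the first.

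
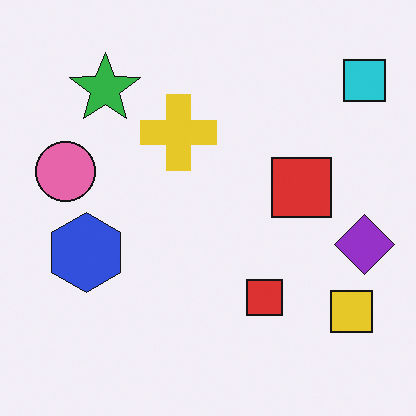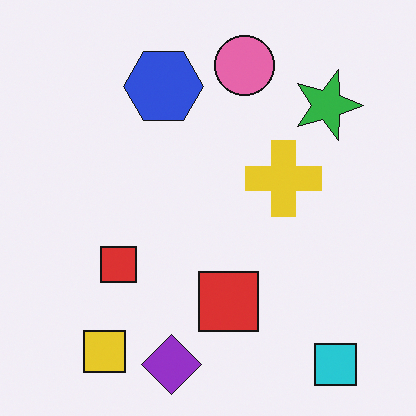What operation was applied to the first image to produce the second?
The second image is the first rotated 90° clockwise.

The cyan square sits in the top-right of the first image and the bottom-right of the second — consistent with a whole-image 90° clockwise rotation.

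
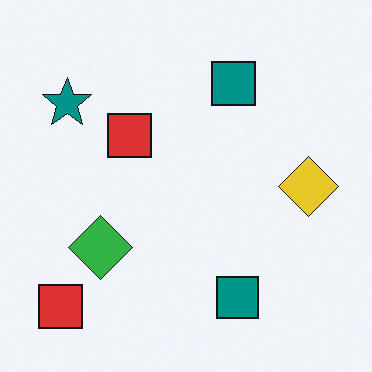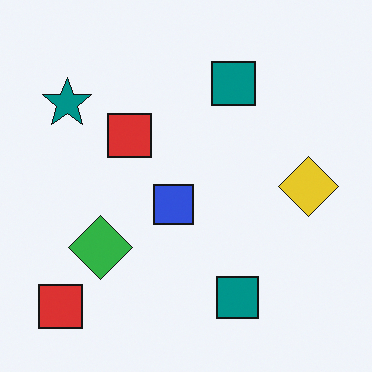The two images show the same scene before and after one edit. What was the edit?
Overlaid with an additional blue square.

A blue square appears in the second image that is absent from the first.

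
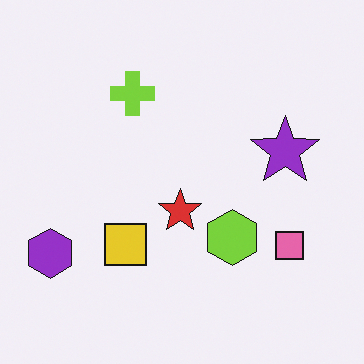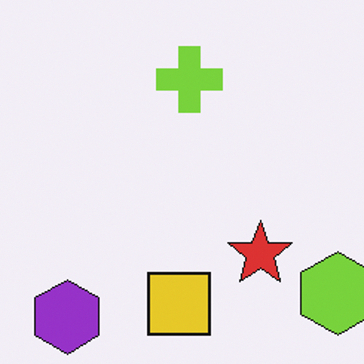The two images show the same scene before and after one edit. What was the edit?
This is the original image cropped slightly and scaled back up.

The visible shapes are larger and the field of view is narrower; shapes near the original edges may be partly or wholly outside the frame — a crop-and-rescale.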